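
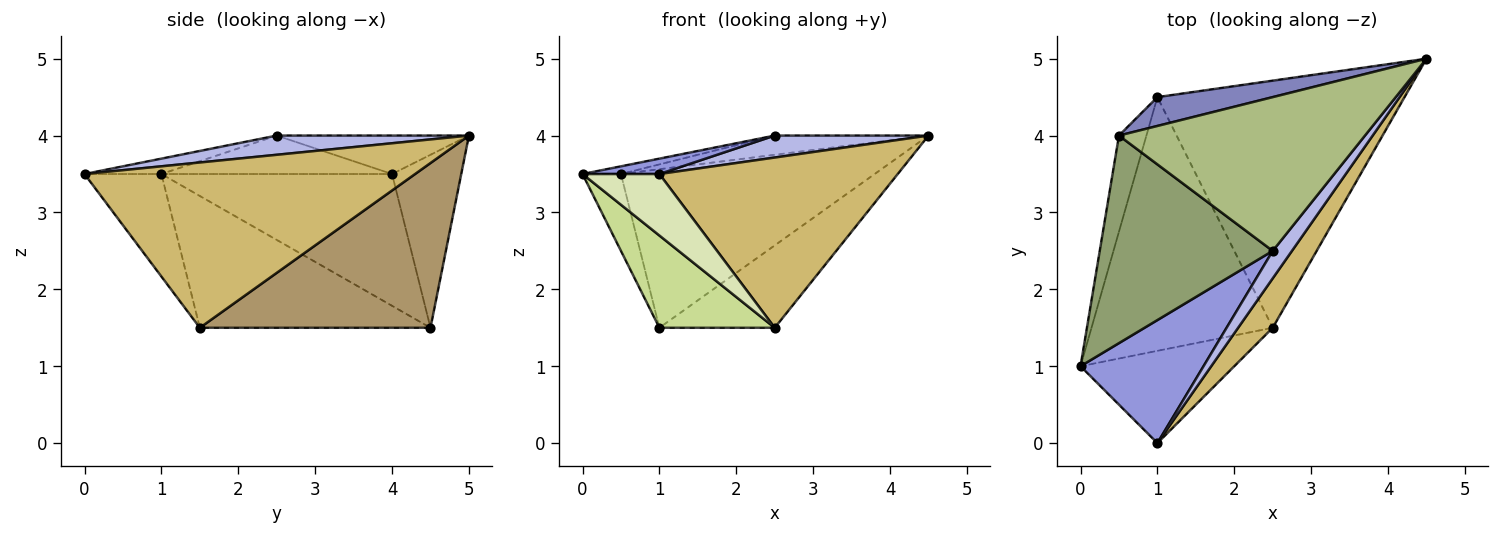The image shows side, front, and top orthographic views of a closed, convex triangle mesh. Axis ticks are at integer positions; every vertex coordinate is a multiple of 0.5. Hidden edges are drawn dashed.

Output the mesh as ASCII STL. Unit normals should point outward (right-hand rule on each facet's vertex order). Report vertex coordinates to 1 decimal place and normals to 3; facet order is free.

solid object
 facet normal -0.966 0.161 -0.201
  outer loop
   vertex 0.5 4.0 3.5
   vertex 1.0 4.5 1.5
   vertex 0.0 1.0 3.5
  endloop
 endfacet
 facet normal -0.259 0.950 0.173
  outer loop
   vertex 0.5 4.0 3.5
   vertex 4.5 5.0 4.0
   vertex 1.0 4.5 1.5
  endloop
 endfacet
 facet normal -0.123 -0.123 0.985
  outer loop
   vertex 2.5 2.5 4.0
   vertex 0.0 1.0 3.5
   vertex 1.0 0.0 3.5
  endloop
 endfacet
 facet normal 0.615 -0.492 0.615
  outer loop
   vertex 2.5 2.5 4.0
   vertex 1.0 0.0 3.5
   vertex 4.5 5.0 4.0
  endloop
 endfacet
 facet normal -0.217 0.036 0.976
  outer loop
   vertex 2.5 2.5 4.0
   vertex 0.5 4.0 3.5
   vertex 0.0 1.0 3.5
  endloop
 endfacet
 facet normal -0.153 0.123 0.981
  outer loop
   vertex 2.5 2.5 4.0
   vertex 4.5 5.0 4.0
   vertex 0.5 4.0 3.5
  endloop
 endfacet
 facet normal -0.564 -0.282 -0.776
  outer loop
   vertex 2.5 1.5 1.5
   vertex 0.0 1.0 3.5
   vertex 1.0 4.5 1.5
  endloop
 endfacet
 facet normal -0.485 -0.485 -0.728
  outer loop
   vertex 2.5 1.5 1.5
   vertex 1.0 0.0 3.5
   vertex 0.0 1.0 3.5
  endloop
 endfacet
 facet normal 0.535 0.267 -0.802
  outer loop
   vertex 2.5 1.5 1.5
   vertex 1.0 4.5 1.5
   vertex 4.5 5.0 4.0
  endloop
 endfacet
 facet normal 0.800 -0.577 0.167
  outer loop
   vertex 2.5 1.5 1.5
   vertex 4.5 5.0 4.0
   vertex 1.0 0.0 3.5
  endloop
 endfacet
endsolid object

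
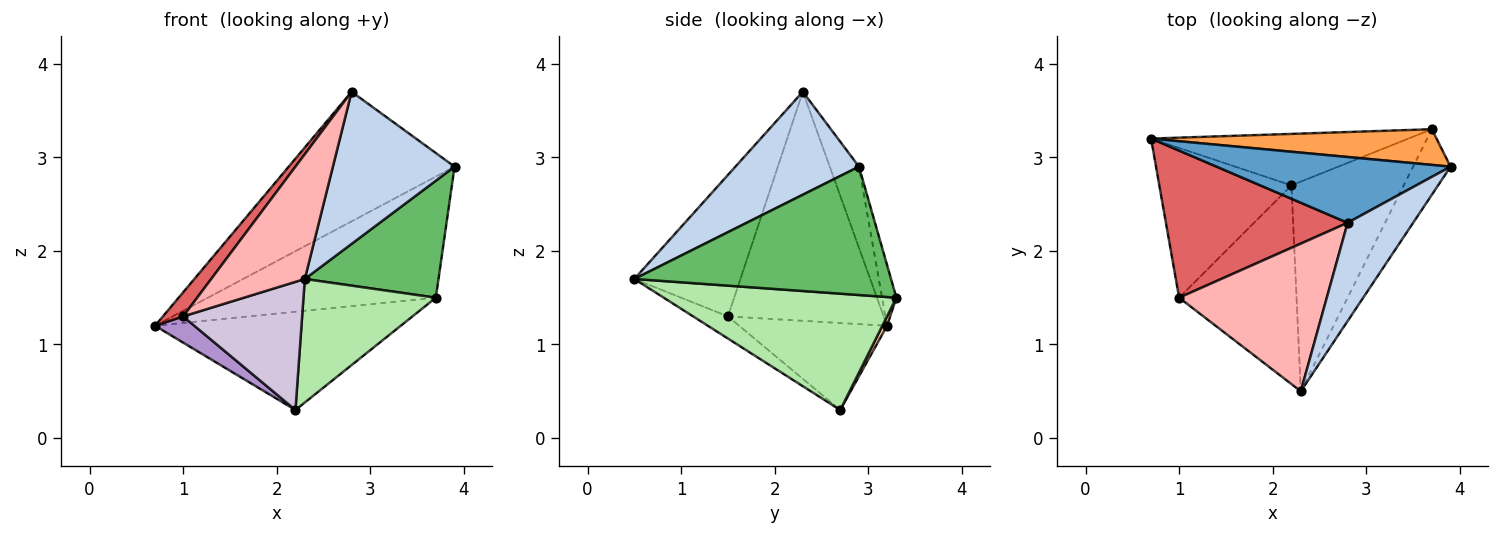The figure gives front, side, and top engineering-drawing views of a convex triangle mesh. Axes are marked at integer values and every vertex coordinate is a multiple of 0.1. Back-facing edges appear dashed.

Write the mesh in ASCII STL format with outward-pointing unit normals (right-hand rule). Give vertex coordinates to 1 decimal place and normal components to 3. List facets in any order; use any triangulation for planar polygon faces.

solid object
 facet normal -0.155 0.881 0.447
  outer loop
   vertex 2.8 2.3 3.7
   vertex 3.9 2.9 2.9
   vertex 0.7 3.2 1.2
  endloop
 endfacet
 facet normal 0.649 -0.639 0.413
  outer loop
   vertex 2.8 2.3 3.7
   vertex 2.3 0.5 1.7
   vertex 3.9 2.9 2.9
  endloop
 endfacet
 facet normal -0.060 0.957 0.282
  outer loop
   vertex 3.7 3.3 1.5
   vertex 0.7 3.2 1.2
   vertex 3.9 2.9 2.9
  endloop
 endfacet
 facet normal 0.017 0.886 -0.464
  outer loop
   vertex 3.7 3.3 1.5
   vertex 2.2 2.7 0.3
   vertex 0.7 3.2 1.2
  endloop
 endfacet
 facet normal 0.859 -0.447 -0.250
  outer loop
   vertex 3.7 3.3 1.5
   vertex 3.9 2.9 2.9
   vertex 2.3 0.5 1.7
  endloop
 endfacet
 facet normal 0.666 -0.379 -0.643
  outer loop
   vertex 3.7 3.3 1.5
   vertex 2.3 0.5 1.7
   vertex 2.2 2.7 0.3
  endloop
 endfacet
 facet normal -0.779 -0.101 0.618
  outer loop
   vertex 1.0 1.5 1.3
   vertex 2.8 2.3 3.7
   vertex 0.7 3.2 1.2
  endloop
 endfacet
 facet normal -0.590 -0.521 0.616
  outer loop
   vertex 1.0 1.5 1.3
   vertex 2.3 0.5 1.7
   vertex 2.8 2.3 3.7
  endloop
 endfacet
 facet normal -0.544 -0.145 -0.826
  outer loop
   vertex 1.0 1.5 1.3
   vertex 0.7 3.2 1.2
   vertex 2.2 2.7 0.3
  endloop
 endfacet
 facet normal -0.156 -0.535 -0.830
  outer loop
   vertex 1.0 1.5 1.3
   vertex 2.2 2.7 0.3
   vertex 2.3 0.5 1.7
  endloop
 endfacet
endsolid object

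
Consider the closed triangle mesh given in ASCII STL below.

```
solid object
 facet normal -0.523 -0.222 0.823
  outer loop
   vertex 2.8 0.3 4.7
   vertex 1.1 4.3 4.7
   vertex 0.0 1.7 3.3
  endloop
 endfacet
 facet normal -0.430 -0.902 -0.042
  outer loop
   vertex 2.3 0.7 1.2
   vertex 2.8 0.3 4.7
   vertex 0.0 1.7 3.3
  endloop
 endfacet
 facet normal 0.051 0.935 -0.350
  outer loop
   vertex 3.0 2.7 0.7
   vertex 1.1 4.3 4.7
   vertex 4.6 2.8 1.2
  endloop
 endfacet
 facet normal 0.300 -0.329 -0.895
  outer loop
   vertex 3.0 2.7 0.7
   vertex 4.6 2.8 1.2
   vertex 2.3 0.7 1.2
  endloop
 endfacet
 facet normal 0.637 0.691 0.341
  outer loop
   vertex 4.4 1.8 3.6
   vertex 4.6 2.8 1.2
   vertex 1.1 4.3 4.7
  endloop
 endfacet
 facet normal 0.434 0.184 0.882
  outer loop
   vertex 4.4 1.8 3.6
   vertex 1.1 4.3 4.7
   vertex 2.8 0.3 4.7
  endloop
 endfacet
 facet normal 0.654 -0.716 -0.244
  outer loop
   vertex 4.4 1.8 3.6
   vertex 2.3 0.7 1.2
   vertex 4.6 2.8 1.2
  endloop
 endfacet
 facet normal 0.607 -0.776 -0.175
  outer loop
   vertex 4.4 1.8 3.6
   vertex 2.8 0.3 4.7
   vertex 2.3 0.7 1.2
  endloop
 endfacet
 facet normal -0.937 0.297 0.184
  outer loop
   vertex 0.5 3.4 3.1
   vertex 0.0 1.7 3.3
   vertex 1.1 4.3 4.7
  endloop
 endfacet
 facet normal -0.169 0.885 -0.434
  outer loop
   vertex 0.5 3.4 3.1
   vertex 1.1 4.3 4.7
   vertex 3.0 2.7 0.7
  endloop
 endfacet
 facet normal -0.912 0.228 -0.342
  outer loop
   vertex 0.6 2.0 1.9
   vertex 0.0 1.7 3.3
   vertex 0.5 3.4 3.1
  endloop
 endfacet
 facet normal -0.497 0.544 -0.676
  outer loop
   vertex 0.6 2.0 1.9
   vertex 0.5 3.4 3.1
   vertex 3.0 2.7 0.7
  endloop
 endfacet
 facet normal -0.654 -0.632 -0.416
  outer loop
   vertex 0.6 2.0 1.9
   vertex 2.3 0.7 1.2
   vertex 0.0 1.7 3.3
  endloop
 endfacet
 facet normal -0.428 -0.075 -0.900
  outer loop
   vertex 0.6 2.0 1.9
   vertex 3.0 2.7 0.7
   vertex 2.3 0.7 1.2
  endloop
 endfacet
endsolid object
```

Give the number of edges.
21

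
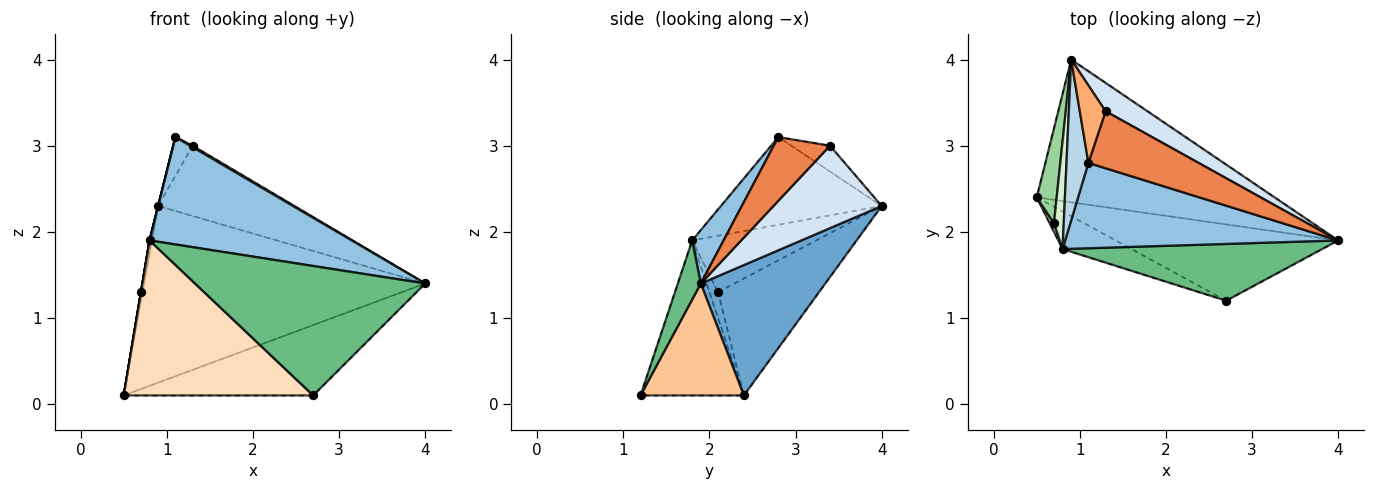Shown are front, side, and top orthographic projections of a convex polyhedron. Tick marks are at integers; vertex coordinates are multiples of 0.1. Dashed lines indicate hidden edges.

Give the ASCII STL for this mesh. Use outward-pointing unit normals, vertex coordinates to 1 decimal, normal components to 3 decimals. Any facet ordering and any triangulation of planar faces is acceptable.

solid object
 facet normal 0.326 0.735 -0.594
  outer loop
   vertex 0.9 4.0 2.3
   vertex 4.0 1.9 1.4
   vertex 0.5 2.4 0.1
  endloop
 endfacet
 facet normal 0.121 -0.777 0.618
  outer loop
   vertex 0.8 1.8 1.9
   vertex 4.0 1.9 1.4
   vertex 1.1 2.8 3.1
  endloop
 endfacet
 facet normal -0.970 0.000 0.243
  outer loop
   vertex 0.8 1.8 1.9
   vertex 1.1 2.8 3.1
   vertex 0.9 4.0 2.3
  endloop
 endfacet
 facet normal 0.593 0.747 0.301
  outer loop
   vertex 1.3 3.4 3.0
   vertex 4.0 1.9 1.4
   vertex 0.9 4.0 2.3
  endloop
 endfacet
 facet normal 0.500 -0.023 0.866
  outer loop
   vertex 1.3 3.4 3.0
   vertex 1.1 2.8 3.1
   vertex 4.0 1.9 1.4
  endloop
 endfacet
 facet normal -0.667 0.333 0.667
  outer loop
   vertex 1.3 3.4 3.0
   vertex 0.9 4.0 2.3
   vertex 1.1 2.8 3.1
  endloop
 endfacet
 facet normal 0.347 0.636 -0.689
  outer loop
   vertex 2.7 1.2 0.1
   vertex 0.5 2.4 0.1
   vertex 4.0 1.9 1.4
  endloop
 endfacet
 facet normal -0.468 -0.859 -0.208
  outer loop
   vertex 2.7 1.2 0.1
   vertex 0.8 1.8 1.9
   vertex 0.5 2.4 0.1
  endloop
 endfacet
 facet normal 0.091 -0.912 0.400
  outer loop
   vertex 2.7 1.2 0.1
   vertex 4.0 1.9 1.4
   vertex 0.8 1.8 1.9
  endloop
 endfacet
 facet normal -0.986 0.015 0.168
  outer loop
   vertex 0.7 2.1 1.3
   vertex 0.9 4.0 2.3
   vertex 0.5 2.4 0.1
  endloop
 endfacet
 facet normal -0.986 0.000 0.164
  outer loop
   vertex 0.7 2.1 1.3
   vertex 0.5 2.4 0.1
   vertex 0.8 1.8 1.9
  endloop
 endfacet
 facet normal -0.985 0.014 0.171
  outer loop
   vertex 0.7 2.1 1.3
   vertex 0.8 1.8 1.9
   vertex 0.9 4.0 2.3
  endloop
 endfacet
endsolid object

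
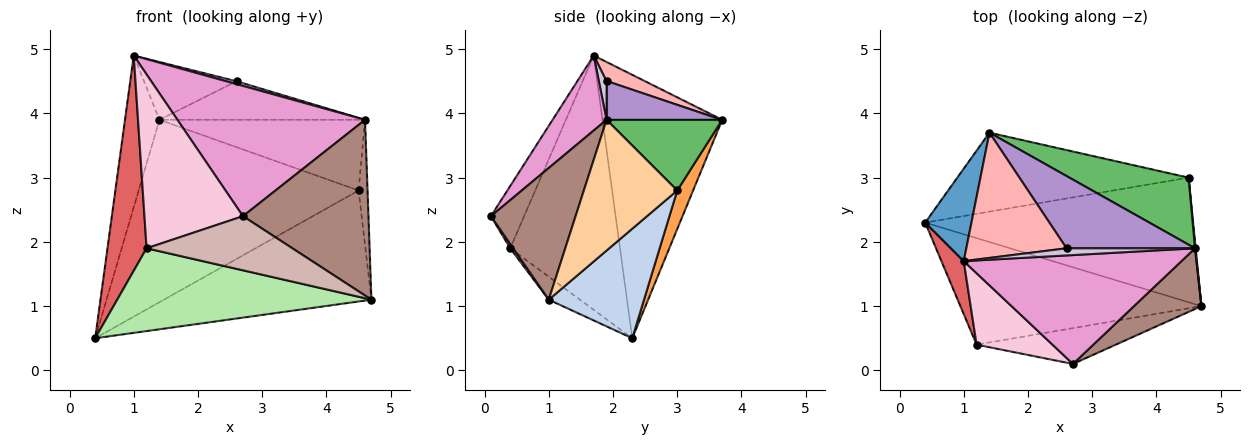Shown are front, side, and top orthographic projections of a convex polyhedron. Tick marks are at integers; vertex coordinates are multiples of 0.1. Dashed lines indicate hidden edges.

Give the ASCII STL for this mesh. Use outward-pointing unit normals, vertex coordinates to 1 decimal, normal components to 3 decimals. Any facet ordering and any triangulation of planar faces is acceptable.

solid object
 facet normal -0.948 0.273 0.166
  outer loop
   vertex 1.0 1.7 4.9
   vertex 1.4 3.7 3.9
   vertex 0.4 2.3 0.5
  endloop
 endfacet
 facet normal 0.292 0.636 -0.714
  outer loop
   vertex 4.5 3.0 2.8
   vertex 4.7 1.0 1.1
   vertex 0.4 2.3 0.5
  endloop
 endfacet
 facet normal 0.066 0.916 -0.396
  outer loop
   vertex 4.5 3.0 2.8
   vertex 0.4 2.3 0.5
   vertex 1.4 3.7 3.9
  endloop
 endfacet
 facet normal 0.995 0.095 0.005
  outer loop
   vertex 4.5 3.0 2.8
   vertex 4.6 1.9 3.9
   vertex 4.7 1.0 1.1
  endloop
 endfacet
 facet normal 0.378 0.672 0.637
  outer loop
   vertex 4.5 3.0 2.8
   vertex 1.4 3.7 3.9
   vertex 4.6 1.9 3.9
  endloop
 endfacet
 facet normal -0.075 -0.612 -0.787
  outer loop
   vertex 1.2 0.4 1.9
   vertex 0.4 2.3 0.5
   vertex 4.7 1.0 1.1
  endloop
 endfacet
 facet normal -0.939 -0.335 0.082
  outer loop
   vertex 1.2 0.4 1.9
   vertex 1.0 1.7 4.9
   vertex 0.4 2.3 0.5
  endloop
 endfacet
 facet normal 0.172 0.413 0.894
  outer loop
   vertex 2.6 1.9 4.5
   vertex 1.4 3.7 3.9
   vertex 1.0 1.7 4.9
  endloop
 endfacet
 facet normal 0.256 0.455 0.853
  outer loop
   vertex 2.6 1.9 4.5
   vertex 4.6 1.9 3.9
   vertex 1.4 3.7 3.9
  endloop
 endfacet
 facet normal 0.268 -0.358 0.894
  outer loop
   vertex 2.6 1.9 4.5
   vertex 1.0 1.7 4.9
   vertex 4.6 1.9 3.9
  endloop
 endfacet
 facet normal 0.538 -0.797 0.275
  outer loop
   vertex 2.7 0.1 2.4
   vertex 4.7 1.0 1.1
   vertex 4.6 1.9 3.9
  endloop
 endfacet
 facet normal 0.017 -0.834 -0.551
  outer loop
   vertex 2.7 0.1 2.4
   vertex 1.2 0.4 1.9
   vertex 4.7 1.0 1.1
  endloop
 endfacet
 facet normal 0.216 -0.749 0.626
  outer loop
   vertex 2.7 0.1 2.4
   vertex 4.6 1.9 3.9
   vertex 1.0 1.7 4.9
  endloop
 endfacet
 facet normal -0.298 -0.883 0.363
  outer loop
   vertex 2.7 0.1 2.4
   vertex 1.0 1.7 4.9
   vertex 1.2 0.4 1.9
  endloop
 endfacet
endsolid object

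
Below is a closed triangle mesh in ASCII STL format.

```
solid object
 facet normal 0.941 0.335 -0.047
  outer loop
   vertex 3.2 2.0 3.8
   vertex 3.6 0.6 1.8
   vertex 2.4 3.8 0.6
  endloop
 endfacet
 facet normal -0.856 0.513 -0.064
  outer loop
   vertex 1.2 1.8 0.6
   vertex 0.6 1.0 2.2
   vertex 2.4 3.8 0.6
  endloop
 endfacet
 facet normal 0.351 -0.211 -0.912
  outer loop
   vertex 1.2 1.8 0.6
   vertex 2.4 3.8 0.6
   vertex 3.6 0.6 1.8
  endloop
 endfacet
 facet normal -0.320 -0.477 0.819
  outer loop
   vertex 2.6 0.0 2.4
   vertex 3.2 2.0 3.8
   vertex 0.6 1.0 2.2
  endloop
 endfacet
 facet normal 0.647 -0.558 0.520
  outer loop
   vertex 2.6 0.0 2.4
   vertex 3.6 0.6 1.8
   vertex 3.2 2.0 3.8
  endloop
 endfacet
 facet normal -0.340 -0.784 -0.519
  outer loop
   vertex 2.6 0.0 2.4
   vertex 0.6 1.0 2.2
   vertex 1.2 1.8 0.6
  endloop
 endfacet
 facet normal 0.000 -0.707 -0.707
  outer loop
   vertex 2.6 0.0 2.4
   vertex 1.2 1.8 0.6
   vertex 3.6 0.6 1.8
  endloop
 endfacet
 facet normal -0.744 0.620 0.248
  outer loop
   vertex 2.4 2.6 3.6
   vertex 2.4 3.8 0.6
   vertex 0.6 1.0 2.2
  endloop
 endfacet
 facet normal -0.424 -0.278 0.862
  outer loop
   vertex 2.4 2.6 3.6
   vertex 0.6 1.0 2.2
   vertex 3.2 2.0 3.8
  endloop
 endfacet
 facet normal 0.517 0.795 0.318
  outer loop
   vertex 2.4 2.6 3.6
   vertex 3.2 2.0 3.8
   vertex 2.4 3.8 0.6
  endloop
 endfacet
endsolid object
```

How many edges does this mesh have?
15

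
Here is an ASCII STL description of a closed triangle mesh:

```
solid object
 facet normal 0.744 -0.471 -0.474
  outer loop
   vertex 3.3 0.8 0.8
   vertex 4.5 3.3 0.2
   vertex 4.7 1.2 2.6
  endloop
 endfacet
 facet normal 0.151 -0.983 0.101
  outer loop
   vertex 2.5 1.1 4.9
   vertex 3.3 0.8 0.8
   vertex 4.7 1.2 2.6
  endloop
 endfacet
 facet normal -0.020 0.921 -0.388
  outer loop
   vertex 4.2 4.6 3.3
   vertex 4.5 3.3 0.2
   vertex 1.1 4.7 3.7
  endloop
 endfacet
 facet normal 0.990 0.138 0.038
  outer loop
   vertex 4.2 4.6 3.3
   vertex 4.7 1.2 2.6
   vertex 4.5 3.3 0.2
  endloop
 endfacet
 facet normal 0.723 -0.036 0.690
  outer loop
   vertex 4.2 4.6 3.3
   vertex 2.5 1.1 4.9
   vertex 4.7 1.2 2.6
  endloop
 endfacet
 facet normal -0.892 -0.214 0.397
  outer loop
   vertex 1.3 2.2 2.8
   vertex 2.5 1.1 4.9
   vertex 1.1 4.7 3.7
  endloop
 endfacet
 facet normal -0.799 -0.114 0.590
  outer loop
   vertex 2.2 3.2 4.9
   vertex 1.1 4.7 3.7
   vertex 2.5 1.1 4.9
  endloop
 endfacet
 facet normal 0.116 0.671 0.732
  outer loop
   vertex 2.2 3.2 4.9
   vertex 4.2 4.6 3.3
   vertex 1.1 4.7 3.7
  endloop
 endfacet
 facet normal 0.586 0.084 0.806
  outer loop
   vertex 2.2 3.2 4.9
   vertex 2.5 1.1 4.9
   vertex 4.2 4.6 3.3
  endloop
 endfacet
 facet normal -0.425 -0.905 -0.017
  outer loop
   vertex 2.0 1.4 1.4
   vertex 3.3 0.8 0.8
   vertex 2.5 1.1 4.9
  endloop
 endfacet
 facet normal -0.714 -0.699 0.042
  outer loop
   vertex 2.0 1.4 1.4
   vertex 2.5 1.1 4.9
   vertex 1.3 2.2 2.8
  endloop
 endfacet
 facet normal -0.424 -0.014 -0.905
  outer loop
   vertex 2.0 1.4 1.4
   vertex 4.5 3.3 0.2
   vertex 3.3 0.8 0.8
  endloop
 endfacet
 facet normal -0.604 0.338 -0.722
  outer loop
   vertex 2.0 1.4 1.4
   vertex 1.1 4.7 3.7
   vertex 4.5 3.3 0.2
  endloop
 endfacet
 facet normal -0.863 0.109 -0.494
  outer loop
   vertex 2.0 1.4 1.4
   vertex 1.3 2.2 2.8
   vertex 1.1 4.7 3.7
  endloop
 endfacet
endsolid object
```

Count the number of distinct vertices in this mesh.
9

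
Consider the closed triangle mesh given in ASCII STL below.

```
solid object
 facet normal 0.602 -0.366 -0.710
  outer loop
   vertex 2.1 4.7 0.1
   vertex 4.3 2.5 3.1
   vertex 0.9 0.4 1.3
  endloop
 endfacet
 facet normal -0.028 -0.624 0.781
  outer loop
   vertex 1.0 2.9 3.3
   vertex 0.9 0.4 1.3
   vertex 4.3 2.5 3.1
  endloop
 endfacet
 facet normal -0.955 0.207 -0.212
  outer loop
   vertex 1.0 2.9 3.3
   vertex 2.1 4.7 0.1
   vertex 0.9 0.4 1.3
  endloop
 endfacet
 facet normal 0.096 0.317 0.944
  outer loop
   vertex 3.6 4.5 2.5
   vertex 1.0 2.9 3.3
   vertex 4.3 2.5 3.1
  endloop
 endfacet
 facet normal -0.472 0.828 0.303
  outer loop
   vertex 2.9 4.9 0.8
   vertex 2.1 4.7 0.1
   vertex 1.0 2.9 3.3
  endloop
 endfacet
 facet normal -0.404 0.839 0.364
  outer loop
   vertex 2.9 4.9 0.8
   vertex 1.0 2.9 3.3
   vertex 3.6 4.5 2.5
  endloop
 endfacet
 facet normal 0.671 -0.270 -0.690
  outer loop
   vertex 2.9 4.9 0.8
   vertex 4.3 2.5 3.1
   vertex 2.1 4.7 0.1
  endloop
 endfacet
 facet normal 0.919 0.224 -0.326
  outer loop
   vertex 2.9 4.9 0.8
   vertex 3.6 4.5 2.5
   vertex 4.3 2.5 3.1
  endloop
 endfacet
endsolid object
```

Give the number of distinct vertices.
6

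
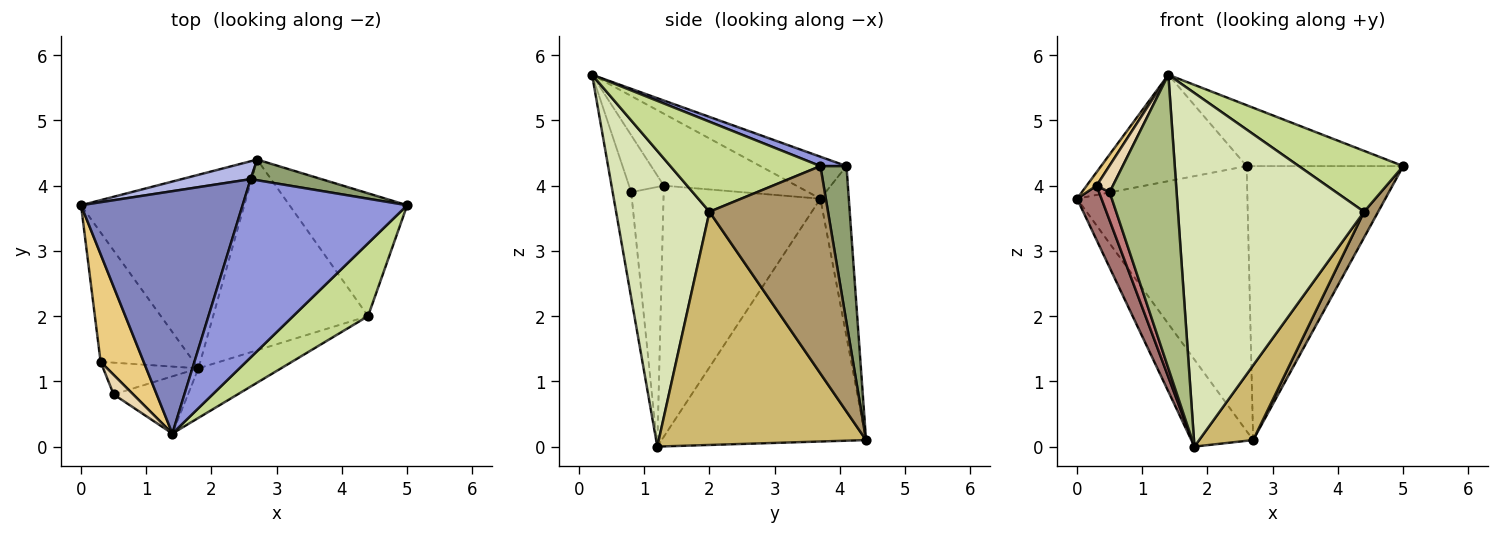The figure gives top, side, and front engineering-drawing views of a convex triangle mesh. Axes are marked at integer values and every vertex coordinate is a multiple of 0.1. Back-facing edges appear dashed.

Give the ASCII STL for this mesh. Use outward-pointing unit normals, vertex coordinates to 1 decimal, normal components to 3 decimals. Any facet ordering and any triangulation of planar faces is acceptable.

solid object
 facet normal -0.805 0.243 -0.541
  outer loop
   vertex 2.7 4.4 0.1
   vertex 1.8 1.2 0.0
   vertex 0.0 3.7 3.8
  endloop
 endfacet
 facet normal -0.231 0.391 0.891
  outer loop
   vertex 2.6 4.1 4.3
   vertex 0.0 3.7 3.8
   vertex 1.4 0.2 5.7
  endloop
 endfacet
 facet normal 0.054 0.323 0.945
  outer loop
   vertex 2.6 4.1 4.3
   vertex 1.4 0.2 5.7
   vertex 5.0 3.7 4.3
  endloop
 endfacet
 facet normal -0.164 0.984 0.066
  outer loop
   vertex 2.6 4.1 4.3
   vertex 2.7 4.4 0.1
   vertex 0.0 3.7 3.8
  endloop
 endfacet
 facet normal 0.164 0.984 0.074
  outer loop
   vertex 2.6 4.1 4.3
   vertex 5.0 3.7 4.3
   vertex 2.7 4.4 0.1
  endloop
 endfacet
 facet normal -0.262 -0.947 -0.185
  outer loop
   vertex 0.5 0.8 3.9
   vertex 1.8 1.2 0.0
   vertex 1.4 0.2 5.7
  endloop
 endfacet
 facet normal 0.678 -0.472 0.564
  outer loop
   vertex 4.4 2.0 3.6
   vertex 5.0 3.7 4.3
   vertex 1.4 0.2 5.7
  endloop
 endfacet
 facet normal 0.445 -0.887 -0.124
  outer loop
   vertex 4.4 2.0 3.6
   vertex 1.4 0.2 5.7
   vertex 1.8 1.2 0.0
  endloop
 endfacet
 facet normal 0.865 -0.103 -0.491
  outer loop
   vertex 4.4 2.0 3.6
   vertex 2.7 4.4 0.1
   vertex 5.0 3.7 4.3
  endloop
 endfacet
 facet normal 0.814 -0.212 -0.541
  outer loop
   vertex 4.4 2.0 3.6
   vertex 1.8 1.2 0.0
   vertex 2.7 4.4 0.1
  endloop
 endfacet
 facet normal -0.856 -0.064 0.512
  outer loop
   vertex 0.3 1.3 4.0
   vertex 1.4 0.2 5.7
   vertex 0.0 3.7 3.8
  endloop
 endfacet
 facet normal -0.865 -0.405 0.297
  outer loop
   vertex 0.3 1.3 4.0
   vertex 0.5 0.8 3.9
   vertex 1.4 0.2 5.7
  endloop
 endfacet
 facet normal -0.928 -0.145 -0.344
  outer loop
   vertex 0.3 1.3 4.0
   vertex 0.0 3.7 3.8
   vertex 1.8 1.2 0.0
  endloop
 endfacet
 facet normal -0.898 -0.293 -0.329
  outer loop
   vertex 0.3 1.3 4.0
   vertex 1.8 1.2 0.0
   vertex 0.5 0.8 3.9
  endloop
 endfacet
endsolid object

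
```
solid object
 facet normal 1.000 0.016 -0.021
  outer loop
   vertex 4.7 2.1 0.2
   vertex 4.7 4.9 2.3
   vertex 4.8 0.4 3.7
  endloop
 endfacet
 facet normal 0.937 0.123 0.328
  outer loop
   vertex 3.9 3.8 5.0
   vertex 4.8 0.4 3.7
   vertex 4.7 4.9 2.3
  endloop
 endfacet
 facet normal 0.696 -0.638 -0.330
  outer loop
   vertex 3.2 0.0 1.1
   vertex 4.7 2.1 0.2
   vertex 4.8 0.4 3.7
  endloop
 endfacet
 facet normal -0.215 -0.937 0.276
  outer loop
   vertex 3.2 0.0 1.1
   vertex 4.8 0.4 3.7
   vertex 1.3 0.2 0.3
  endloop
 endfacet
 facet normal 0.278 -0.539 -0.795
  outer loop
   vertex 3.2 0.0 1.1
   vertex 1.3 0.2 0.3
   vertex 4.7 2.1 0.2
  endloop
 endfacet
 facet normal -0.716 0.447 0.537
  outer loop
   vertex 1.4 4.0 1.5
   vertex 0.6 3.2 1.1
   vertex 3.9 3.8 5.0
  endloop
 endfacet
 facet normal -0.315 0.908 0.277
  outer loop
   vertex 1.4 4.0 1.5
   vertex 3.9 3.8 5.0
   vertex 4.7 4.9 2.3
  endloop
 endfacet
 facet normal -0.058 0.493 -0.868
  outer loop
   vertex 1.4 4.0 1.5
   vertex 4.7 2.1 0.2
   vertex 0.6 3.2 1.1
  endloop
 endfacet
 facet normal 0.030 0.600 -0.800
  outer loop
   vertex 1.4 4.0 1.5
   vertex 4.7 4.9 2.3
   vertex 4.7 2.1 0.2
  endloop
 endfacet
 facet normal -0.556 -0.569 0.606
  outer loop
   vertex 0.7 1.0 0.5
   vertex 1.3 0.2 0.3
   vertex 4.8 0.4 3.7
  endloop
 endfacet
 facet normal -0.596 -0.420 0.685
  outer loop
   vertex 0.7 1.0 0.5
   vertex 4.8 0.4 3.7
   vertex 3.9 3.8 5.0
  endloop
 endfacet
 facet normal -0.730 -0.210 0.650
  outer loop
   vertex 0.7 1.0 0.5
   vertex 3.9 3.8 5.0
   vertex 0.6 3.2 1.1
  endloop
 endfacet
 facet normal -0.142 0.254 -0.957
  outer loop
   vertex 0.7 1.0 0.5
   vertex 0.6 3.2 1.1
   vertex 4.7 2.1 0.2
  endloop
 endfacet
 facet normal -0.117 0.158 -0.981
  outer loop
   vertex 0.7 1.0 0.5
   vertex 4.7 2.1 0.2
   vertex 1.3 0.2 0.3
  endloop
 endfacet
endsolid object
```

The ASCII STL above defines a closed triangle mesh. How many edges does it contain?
21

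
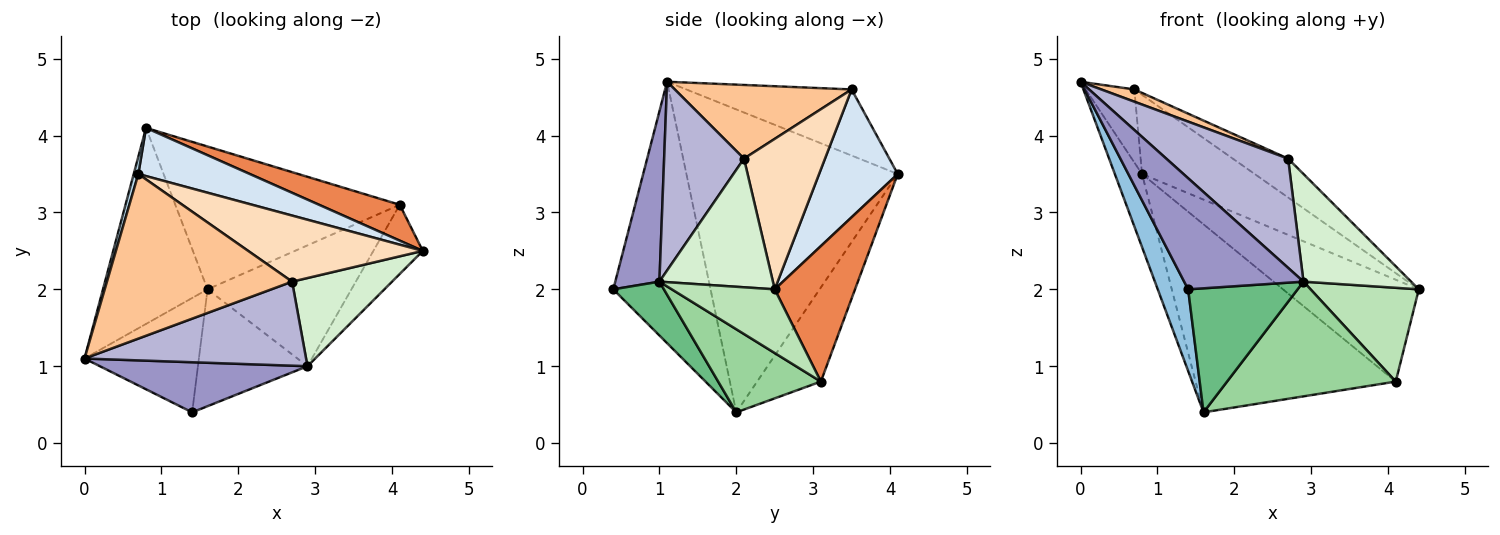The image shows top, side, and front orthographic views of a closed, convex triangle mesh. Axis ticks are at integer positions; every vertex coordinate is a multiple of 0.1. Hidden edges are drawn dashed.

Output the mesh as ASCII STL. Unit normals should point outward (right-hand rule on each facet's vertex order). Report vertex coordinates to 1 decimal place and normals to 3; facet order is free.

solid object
 facet normal -0.938 0.121 -0.324
  outer loop
   vertex 1.6 2.0 0.4
   vertex 0.0 1.1 4.7
   vertex 0.8 4.1 3.5
  endloop
 endfacet
 facet normal -0.881 -0.275 -0.385
  outer loop
   vertex 1.4 0.4 2.0
   vertex 0.0 1.1 4.7
   vertex 1.6 2.0 0.4
  endloop
 endfacet
 facet normal -0.957 0.282 0.067
  outer loop
   vertex 0.7 3.5 4.6
   vertex 0.8 4.1 3.5
   vertex 0.0 1.1 4.7
  endloop
 endfacet
 facet normal 0.512 0.734 0.447
  outer loop
   vertex 0.7 3.5 4.6
   vertex 4.4 2.5 2.0
   vertex 0.8 4.1 3.5
  endloop
 endfacet
 facet normal 0.487 0.824 0.290
  outer loop
   vertex 4.1 3.1 0.8
   vertex 0.8 4.1 3.5
   vertex 4.4 2.5 2.0
  endloop
 endfacet
 facet normal -0.246 0.772 -0.586
  outer loop
   vertex 4.1 3.1 0.8
   vertex 1.6 2.0 0.4
   vertex 0.8 4.1 3.5
  endloop
 endfacet
 facet normal 0.369 -0.069 0.927
  outer loop
   vertex 2.7 2.1 3.7
   vertex 0.7 3.5 4.6
   vertex 0.0 1.1 4.7
  endloop
 endfacet
 facet normal 0.596 0.407 0.692
  outer loop
   vertex 2.7 2.1 3.7
   vertex 4.4 2.5 2.0
   vertex 0.7 3.5 4.6
  endloop
 endfacet
 facet normal 0.319 -0.690 -0.650
  outer loop
   vertex 2.9 1.0 2.1
   vertex 1.4 0.4 2.0
   vertex 1.6 2.0 0.4
  endloop
 endfacet
 facet normal 0.386 -0.635 -0.669
  outer loop
   vertex 2.9 1.0 2.1
   vertex 1.6 2.0 0.4
   vertex 4.1 3.1 0.8
  endloop
 endfacet
 facet normal 0.608 -0.639 -0.471
  outer loop
   vertex 2.9 1.0 2.1
   vertex 4.1 3.1 0.8
   vertex 4.4 2.5 2.0
  endloop
 endfacet
 facet normal 0.632 -0.599 0.491
  outer loop
   vertex 2.9 1.0 2.1
   vertex 4.4 2.5 2.0
   vertex 2.7 2.1 3.7
  endloop
 endfacet
 facet normal 0.320 -0.864 0.390
  outer loop
   vertex 2.9 1.0 2.1
   vertex 0.0 1.1 4.7
   vertex 1.4 0.4 2.0
  endloop
 endfacet
 facet normal 0.461 -0.703 0.541
  outer loop
   vertex 2.9 1.0 2.1
   vertex 2.7 2.1 3.7
   vertex 0.0 1.1 4.7
  endloop
 endfacet
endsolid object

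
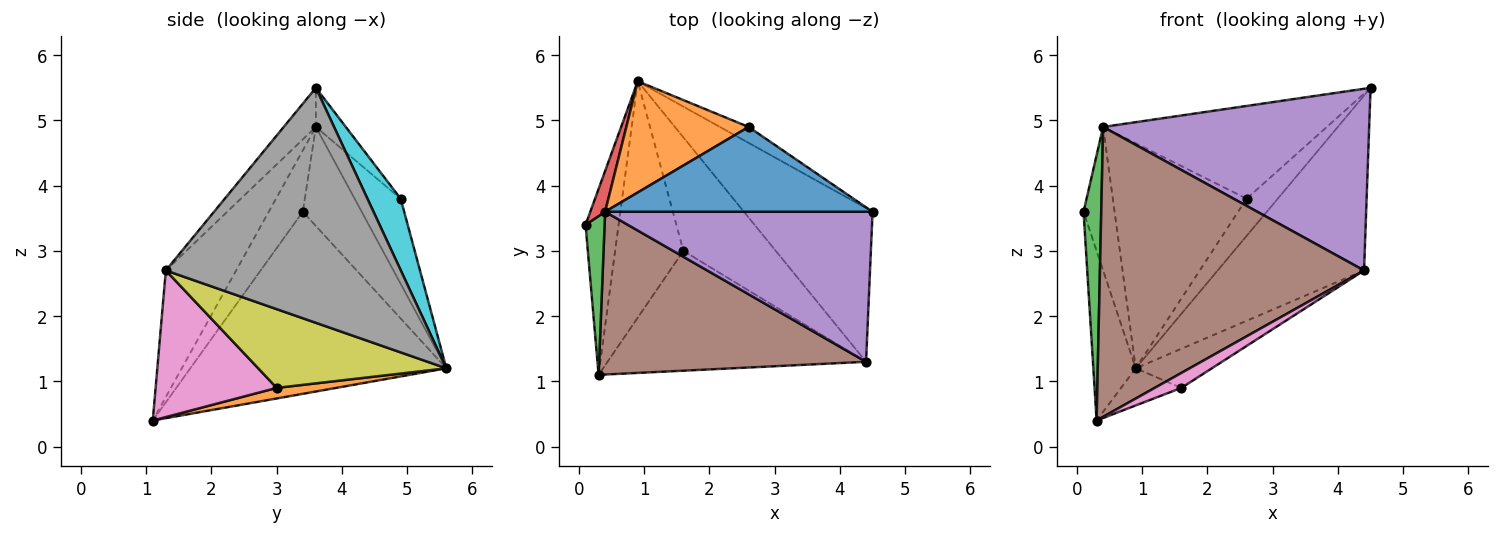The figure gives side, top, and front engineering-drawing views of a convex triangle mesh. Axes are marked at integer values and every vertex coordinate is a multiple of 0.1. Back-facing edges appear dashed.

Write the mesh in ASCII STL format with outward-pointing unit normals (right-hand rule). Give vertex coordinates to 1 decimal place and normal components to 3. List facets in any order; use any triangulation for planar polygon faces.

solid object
 facet normal -0.971 0.161 -0.176
  outer loop
   vertex 0.9 5.6 1.2
   vertex 0.3 1.1 0.4
   vertex 0.1 3.4 3.6
  endloop
 endfacet
 facet normal 0.151 0.153 -0.977
  outer loop
   vertex 1.6 3.0 0.9
   vertex 0.3 1.1 0.4
   vertex 0.9 5.6 1.2
  endloop
 endfacet
 facet normal -0.856 -0.444 0.266
  outer loop
   vertex 0.4 3.6 4.9
   vertex 0.1 3.4 3.6
   vertex 0.3 1.1 0.4
  endloop
 endfacet
 facet normal -0.877 0.462 0.131
  outer loop
   vertex 0.4 3.6 4.9
   vertex 0.9 5.6 1.2
   vertex 0.1 3.4 3.6
  endloop
 endfacet
 facet normal -0.093 -0.768 0.634
  outer loop
   vertex 4.4 1.3 2.7
   vertex 4.5 3.6 5.5
   vertex 0.4 3.6 4.9
  endloop
 endfacet
 facet normal -0.226 -0.849 0.477
  outer loop
   vertex 4.4 1.3 2.7
   vertex 0.4 3.6 4.9
   vertex 0.3 1.1 0.4
  endloop
 endfacet
 facet normal 0.490 -0.108 -0.865
  outer loop
   vertex 4.4 1.3 2.7
   vertex 0.3 1.1 0.4
   vertex 1.6 3.0 0.9
  endloop
 endfacet
 facet normal 0.770 0.480 -0.421
  outer loop
   vertex 4.4 1.3 2.7
   vertex 0.9 5.6 1.2
   vertex 4.5 3.6 5.5
  endloop
 endfacet
 facet normal 0.627 0.254 -0.736
  outer loop
   vertex 4.4 1.3 2.7
   vertex 1.6 3.0 0.9
   vertex 0.9 5.6 1.2
  endloop
 endfacet
 facet normal 0.701 0.656 -0.281
  outer loop
   vertex 2.6 4.9 3.8
   vertex 4.5 3.6 5.5
   vertex 0.9 5.6 1.2
  endloop
 endfacet
 facet normal -0.098 0.734 0.671
  outer loop
   vertex 2.6 4.9 3.8
   vertex 0.4 3.6 4.9
   vertex 4.5 3.6 5.5
  endloop
 endfacet
 facet normal -0.295 0.857 0.423
  outer loop
   vertex 2.6 4.9 3.8
   vertex 0.9 5.6 1.2
   vertex 0.4 3.6 4.9
  endloop
 endfacet
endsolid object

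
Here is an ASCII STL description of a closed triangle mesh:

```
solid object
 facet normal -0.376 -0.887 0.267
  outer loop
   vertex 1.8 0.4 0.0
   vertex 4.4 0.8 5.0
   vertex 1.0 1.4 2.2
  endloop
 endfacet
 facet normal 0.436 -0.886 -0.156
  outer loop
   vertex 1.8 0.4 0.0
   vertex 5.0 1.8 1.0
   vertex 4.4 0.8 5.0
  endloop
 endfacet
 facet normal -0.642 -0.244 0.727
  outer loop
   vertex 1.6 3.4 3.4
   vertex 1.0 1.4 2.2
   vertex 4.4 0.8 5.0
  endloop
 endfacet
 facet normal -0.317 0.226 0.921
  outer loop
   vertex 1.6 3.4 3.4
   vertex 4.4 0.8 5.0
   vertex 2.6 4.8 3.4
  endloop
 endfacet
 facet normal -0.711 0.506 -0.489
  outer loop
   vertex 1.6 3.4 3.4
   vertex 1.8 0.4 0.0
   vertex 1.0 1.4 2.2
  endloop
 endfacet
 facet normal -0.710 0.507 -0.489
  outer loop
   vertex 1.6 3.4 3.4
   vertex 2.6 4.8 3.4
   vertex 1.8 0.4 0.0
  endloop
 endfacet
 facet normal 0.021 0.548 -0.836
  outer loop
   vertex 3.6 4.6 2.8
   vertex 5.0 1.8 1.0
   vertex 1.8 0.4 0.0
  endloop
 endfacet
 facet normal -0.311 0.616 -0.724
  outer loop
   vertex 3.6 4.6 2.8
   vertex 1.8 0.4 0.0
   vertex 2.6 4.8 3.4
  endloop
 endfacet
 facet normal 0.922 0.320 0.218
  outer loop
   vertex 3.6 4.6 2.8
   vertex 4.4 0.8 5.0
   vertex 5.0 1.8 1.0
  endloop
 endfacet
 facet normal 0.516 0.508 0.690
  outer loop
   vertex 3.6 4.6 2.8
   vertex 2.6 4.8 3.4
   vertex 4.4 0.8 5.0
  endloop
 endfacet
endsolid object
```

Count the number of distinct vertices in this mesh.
7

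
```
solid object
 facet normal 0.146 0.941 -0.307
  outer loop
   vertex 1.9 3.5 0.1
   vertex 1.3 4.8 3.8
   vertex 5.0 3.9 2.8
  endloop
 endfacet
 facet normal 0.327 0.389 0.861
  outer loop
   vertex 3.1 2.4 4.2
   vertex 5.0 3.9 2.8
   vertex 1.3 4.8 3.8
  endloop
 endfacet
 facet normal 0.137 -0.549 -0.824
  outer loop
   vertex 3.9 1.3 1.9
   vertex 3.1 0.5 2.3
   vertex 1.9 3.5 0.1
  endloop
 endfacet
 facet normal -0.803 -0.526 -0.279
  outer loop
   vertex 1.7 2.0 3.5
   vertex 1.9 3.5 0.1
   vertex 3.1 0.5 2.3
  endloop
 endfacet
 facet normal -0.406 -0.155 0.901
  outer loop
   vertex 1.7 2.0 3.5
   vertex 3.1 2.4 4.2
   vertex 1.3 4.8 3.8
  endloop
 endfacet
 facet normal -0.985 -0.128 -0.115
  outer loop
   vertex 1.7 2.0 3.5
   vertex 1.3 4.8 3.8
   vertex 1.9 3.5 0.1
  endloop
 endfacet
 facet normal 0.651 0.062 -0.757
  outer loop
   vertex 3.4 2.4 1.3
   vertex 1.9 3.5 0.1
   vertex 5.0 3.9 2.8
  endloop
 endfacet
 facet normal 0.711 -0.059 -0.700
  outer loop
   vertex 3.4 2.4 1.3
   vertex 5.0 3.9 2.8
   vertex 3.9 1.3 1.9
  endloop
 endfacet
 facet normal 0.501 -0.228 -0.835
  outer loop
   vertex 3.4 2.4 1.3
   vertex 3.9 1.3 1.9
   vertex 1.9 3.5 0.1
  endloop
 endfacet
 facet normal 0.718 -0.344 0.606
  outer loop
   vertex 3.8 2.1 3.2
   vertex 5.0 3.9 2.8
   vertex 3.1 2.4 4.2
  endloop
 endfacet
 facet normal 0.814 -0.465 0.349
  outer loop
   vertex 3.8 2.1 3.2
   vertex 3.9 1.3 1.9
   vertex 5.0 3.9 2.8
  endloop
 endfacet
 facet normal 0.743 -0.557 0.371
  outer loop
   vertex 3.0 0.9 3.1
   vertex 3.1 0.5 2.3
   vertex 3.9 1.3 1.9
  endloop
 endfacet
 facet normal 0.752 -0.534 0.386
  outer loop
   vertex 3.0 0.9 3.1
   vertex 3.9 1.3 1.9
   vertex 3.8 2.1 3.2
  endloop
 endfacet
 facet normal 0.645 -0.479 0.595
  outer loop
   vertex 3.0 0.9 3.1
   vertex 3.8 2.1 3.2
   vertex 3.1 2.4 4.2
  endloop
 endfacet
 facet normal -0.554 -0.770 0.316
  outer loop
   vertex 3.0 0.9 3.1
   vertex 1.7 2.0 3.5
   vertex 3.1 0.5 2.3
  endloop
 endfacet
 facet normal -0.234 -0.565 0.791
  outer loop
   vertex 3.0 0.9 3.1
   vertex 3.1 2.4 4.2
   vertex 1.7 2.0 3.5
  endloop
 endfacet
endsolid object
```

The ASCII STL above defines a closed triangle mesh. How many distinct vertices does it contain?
10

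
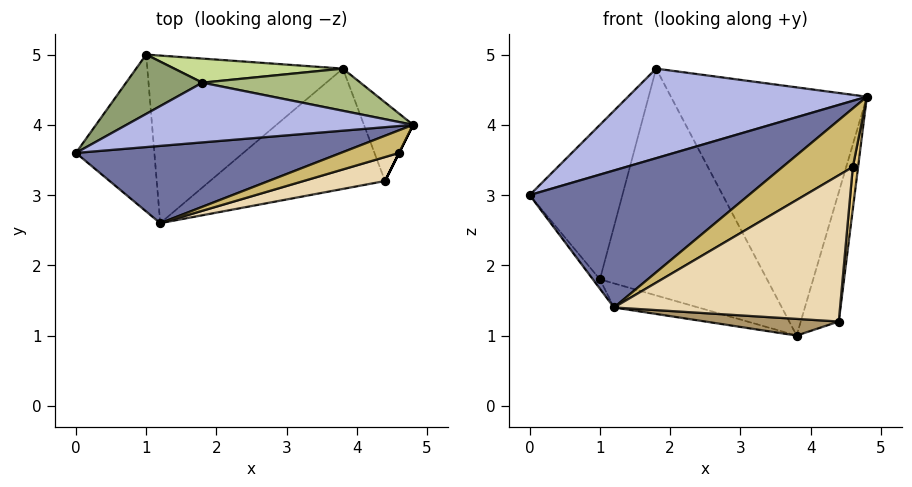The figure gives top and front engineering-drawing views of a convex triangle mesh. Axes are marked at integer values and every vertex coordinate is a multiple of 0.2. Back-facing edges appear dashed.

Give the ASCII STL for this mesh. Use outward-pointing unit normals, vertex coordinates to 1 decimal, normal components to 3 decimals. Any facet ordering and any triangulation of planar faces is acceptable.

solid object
 facet normal -0.071 -0.869 0.490
  outer loop
   vertex 1.2 2.6 1.4
   vertex 4.8 4.0 4.4
   vertex 0.0 3.6 3.0
  endloop
 endfacet
 facet normal -0.788 0.037 -0.614
  outer loop
   vertex 1.2 2.6 1.4
   vertex 0.0 3.6 3.0
   vertex 1.0 5.0 1.8
  endloop
 endfacet
 facet normal -0.263 0.137 -0.955
  outer loop
   vertex 3.8 4.8 1.0
   vertex 1.2 2.6 1.4
   vertex 1.0 5.0 1.8
  endloop
 endfacet
 facet normal -0.092 -0.829 0.552
  outer loop
   vertex 1.8 4.6 4.8
   vertex 0.0 3.6 3.0
   vertex 4.8 4.0 4.4
  endloop
 endfacet
 facet normal -0.659 0.702 0.269
  outer loop
   vertex 1.8 4.6 4.8
   vertex 1.0 5.0 1.8
   vertex 0.0 3.6 3.0
  endloop
 endfacet
 facet normal 0.214 0.963 0.164
  outer loop
   vertex 1.8 4.6 4.8
   vertex 4.8 4.0 4.4
   vertex 3.8 4.8 1.0
  endloop
 endfacet
 facet normal 0.101 0.989 0.105
  outer loop
   vertex 1.8 4.6 4.8
   vertex 3.8 4.8 1.0
   vertex 1.0 5.0 1.8
  endloop
 endfacet
 facet normal 0.926 0.323 -0.196
  outer loop
   vertex 4.4 3.2 1.2
   vertex 3.8 4.8 1.0
   vertex 4.8 4.0 4.4
  endloop
 endfacet
 facet normal -0.036 -0.137 -0.990
  outer loop
   vertex 4.4 3.2 1.2
   vertex 1.2 2.6 1.4
   vertex 3.8 4.8 1.0
  endloop
 endfacet
 facet normal 0.062 -0.931 0.360
  outer loop
   vertex 4.6 3.6 3.4
   vertex 4.8 4.0 4.4
   vertex 1.2 2.6 1.4
  endloop
 endfacet
 facet normal 0.894 -0.447 0.000
  outer loop
   vertex 4.6 3.6 3.4
   vertex 4.4 3.2 1.2
   vertex 4.8 4.0 4.4
  endloop
 endfacet
 facet normal 0.192 -0.969 0.159
  outer loop
   vertex 4.6 3.6 3.4
   vertex 1.2 2.6 1.4
   vertex 4.4 3.2 1.2
  endloop
 endfacet
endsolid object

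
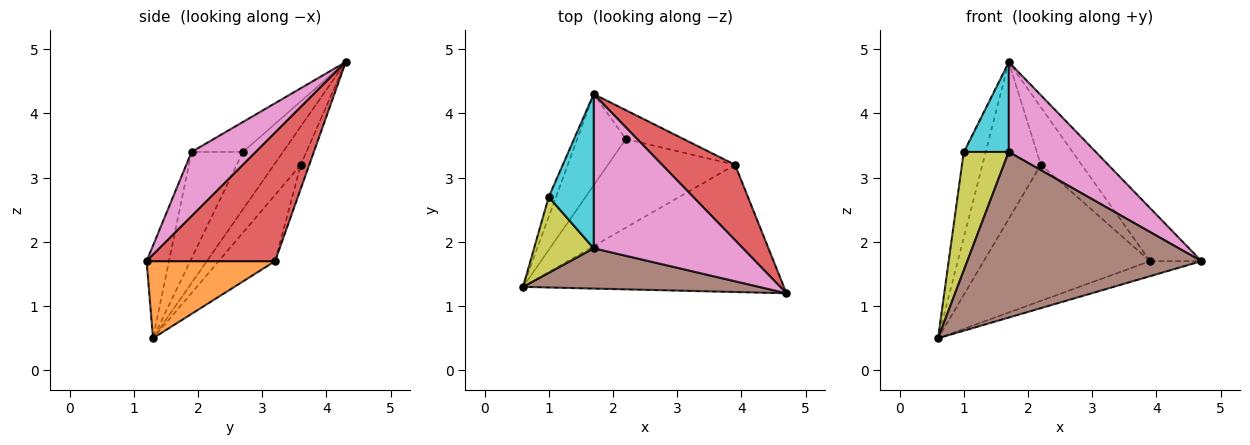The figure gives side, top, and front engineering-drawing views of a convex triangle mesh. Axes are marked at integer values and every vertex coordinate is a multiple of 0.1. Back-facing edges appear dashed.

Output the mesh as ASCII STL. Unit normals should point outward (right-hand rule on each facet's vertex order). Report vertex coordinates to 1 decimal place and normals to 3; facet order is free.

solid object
 facet normal -0.368 0.804 -0.467
  outer loop
   vertex 2.2 3.6 3.2
   vertex 0.6 1.3 0.5
   vertex 1.7 4.3 4.8
  endloop
 endfacet
 facet normal 0.282 0.113 -0.953
  outer loop
   vertex 3.9 3.2 1.7
   vertex 4.7 1.2 1.7
   vertex 0.6 1.3 0.5
  endloop
 endfacet
 facet normal -0.273 0.806 -0.525
  outer loop
   vertex 3.9 3.2 1.7
   vertex 0.6 1.3 0.5
   vertex 2.2 3.6 3.2
  endloop
 endfacet
 facet normal 0.821 0.329 0.466
  outer loop
   vertex 3.9 3.2 1.7
   vertex 1.7 4.3 4.8
   vertex 4.7 1.2 1.7
  endloop
 endfacet
 facet normal -0.183 0.878 -0.441
  outer loop
   vertex 3.9 3.2 1.7
   vertex 2.2 3.6 3.2
   vertex 1.7 4.3 4.8
  endloop
 endfacet
 facet normal -0.092 -0.968 0.235
  outer loop
   vertex 1.7 1.9 3.4
   vertex 0.6 1.3 0.5
   vertex 4.7 1.2 1.7
  endloop
 endfacet
 facet normal 0.349 -0.472 0.810
  outer loop
   vertex 1.7 1.9 3.4
   vertex 4.7 1.2 1.7
   vertex 1.7 4.3 4.8
  endloop
 endfacet
 facet normal -0.871 0.478 -0.111
  outer loop
   vertex 1.0 2.7 3.4
   vertex 1.7 4.3 4.8
   vertex 0.6 1.3 0.5
  endloop
 endfacet
 facet normal -0.693 -0.607 0.389
  outer loop
   vertex 1.0 2.7 3.4
   vertex 0.6 1.3 0.5
   vertex 1.7 1.9 3.4
  endloop
 endfacet
 facet normal -0.499 -0.437 0.749
  outer loop
   vertex 1.0 2.7 3.4
   vertex 1.7 1.9 3.4
   vertex 1.7 4.3 4.8
  endloop
 endfacet
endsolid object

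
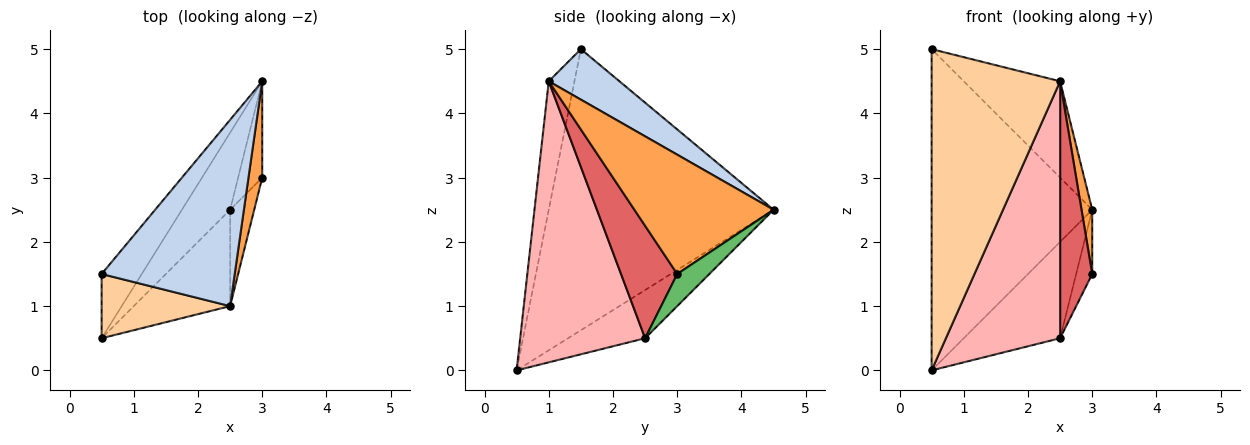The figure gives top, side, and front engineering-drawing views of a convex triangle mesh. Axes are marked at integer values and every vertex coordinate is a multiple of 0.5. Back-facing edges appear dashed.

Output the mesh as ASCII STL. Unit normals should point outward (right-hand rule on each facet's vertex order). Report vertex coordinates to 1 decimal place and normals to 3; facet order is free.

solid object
 facet normal -0.808 0.577 -0.115
  outer loop
   vertex 0.5 0.5 0.0
   vertex 0.5 1.5 5.0
   vertex 3.0 4.5 2.5
  endloop
 endfacet
 facet normal 0.319 0.435 0.842
  outer loop
   vertex 2.5 1.0 4.5
   vertex 3.0 4.5 2.5
   vertex 0.5 1.5 5.0
  endloop
 endfacet
 facet normal 0.991 -0.076 0.114
  outer loop
   vertex 2.5 1.0 4.5
   vertex 3.0 3.0 1.5
   vertex 3.0 4.5 2.5
  endloop
 endfacet
 facet normal -0.192 -0.962 0.192
  outer loop
   vertex 2.5 1.0 4.5
   vertex 0.5 1.5 5.0
   vertex 0.5 0.5 0.0
  endloop
 endfacet
 facet normal 0.743 0.371 -0.557
  outer loop
   vertex 2.5 2.5 0.5
   vertex 3.0 4.5 2.5
   vertex 3.0 3.0 1.5
  endloop
 endfacet
 facet normal -0.530 0.662 -0.530
  outer loop
   vertex 2.5 2.5 0.5
   vertex 0.5 0.5 0.0
   vertex 3.0 4.5 2.5
  endloop
 endfacet
 facet normal 0.854 -0.488 -0.183
  outer loop
   vertex 2.5 2.5 0.5
   vertex 3.0 3.0 1.5
   vertex 2.5 1.0 4.5
  endloop
 endfacet
 facet normal 0.715 -0.654 -0.245
  outer loop
   vertex 2.5 2.5 0.5
   vertex 2.5 1.0 4.5
   vertex 0.5 0.5 0.0
  endloop
 endfacet
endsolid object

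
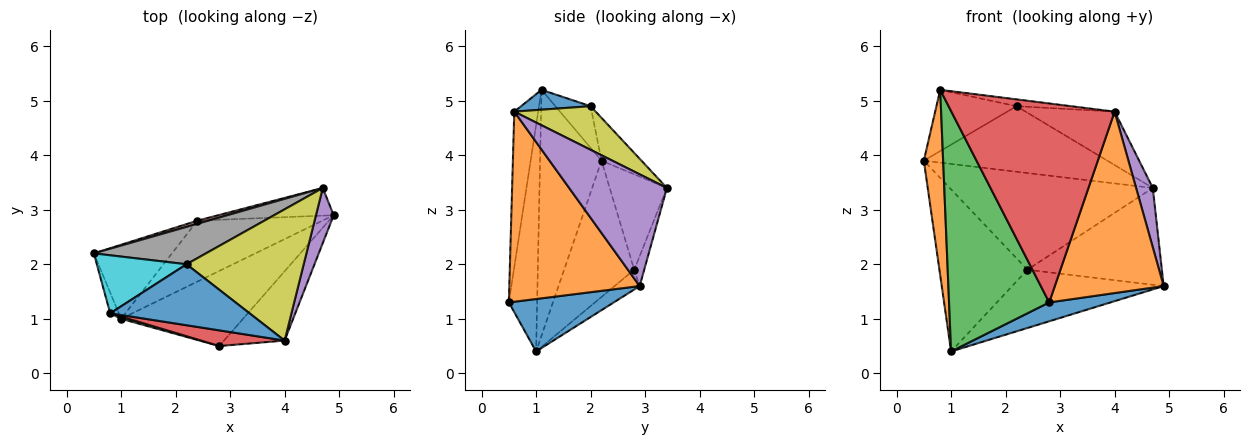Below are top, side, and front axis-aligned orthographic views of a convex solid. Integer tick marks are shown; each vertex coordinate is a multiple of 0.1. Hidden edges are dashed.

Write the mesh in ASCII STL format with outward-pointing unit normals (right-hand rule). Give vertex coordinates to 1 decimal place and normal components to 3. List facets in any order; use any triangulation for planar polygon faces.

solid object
 facet normal 0.385 -0.225 -0.895
  outer loop
   vertex 1.0 1.0 0.4
   vertex 4.9 2.9 1.6
   vertex 2.8 0.5 1.3
  endloop
 endfacet
 facet normal 0.746 -0.623 -0.238
  outer loop
   vertex 4.0 0.6 4.8
   vertex 2.8 0.5 1.3
   vertex 4.9 2.9 1.6
  endloop
 endfacet
 facet normal -0.587 0.737 -0.336
  outer loop
   vertex 2.4 2.8 1.9
   vertex 1.0 1.0 0.4
   vertex 0.5 2.2 3.9
  endloop
 endfacet
 facet normal -0.114 0.687 -0.718
  outer loop
   vertex 2.4 2.8 1.9
   vertex 4.9 2.9 1.6
   vertex 1.0 1.0 0.4
  endloop
 endfacet
 facet normal 0.974 -0.166 0.154
  outer loop
   vertex 4.7 3.4 3.4
   vertex 4.0 0.6 4.8
   vertex 4.9 2.9 1.6
  endloop
 endfacet
 facet normal -0.271 0.962 0.031
  outer loop
   vertex 4.7 3.4 3.4
   vertex 2.4 2.8 1.9
   vertex 0.5 2.2 3.9
  endloop
 endfacet
 facet normal -0.071 0.959 -0.274
  outer loop
   vertex 4.7 3.4 3.4
   vertex 4.9 2.9 1.6
   vertex 2.4 2.8 1.9
  endloop
 endfacet
 facet normal -0.186 0.854 0.487
  outer loop
   vertex 2.2 2.0 4.9
   vertex 4.7 3.4 3.4
   vertex 0.5 2.2 3.9
  endloop
 endfacet
 facet normal 0.326 0.356 0.876
  outer loop
   vertex 2.2 2.0 4.9
   vertex 4.0 0.6 4.8
   vertex 4.7 3.4 3.4
  endloop
 endfacet
 facet normal -0.304 0.691 0.655
  outer loop
   vertex 0.8 1.1 5.2
   vertex 2.2 2.0 4.9
   vertex 0.5 2.2 3.9
  endloop
 endfacet
 facet normal 0.140 0.110 0.984
  outer loop
   vertex 0.8 1.1 5.2
   vertex 4.0 0.6 4.8
   vertex 2.2 2.0 4.9
  endloop
 endfacet
 facet normal -0.953 -0.300 -0.033
  outer loop
   vertex 0.8 1.1 5.2
   vertex 0.5 2.2 3.9
   vertex 1.0 1.0 0.4
  endloop
 endfacet
 facet normal -0.272 -0.962 0.009
  outer loop
   vertex 0.8 1.1 5.2
   vertex 1.0 1.0 0.4
   vertex 2.8 0.5 1.3
  endloop
 endfacet
 facet normal -0.144 -0.986 0.078
  outer loop
   vertex 0.8 1.1 5.2
   vertex 2.8 0.5 1.3
   vertex 4.0 0.6 4.8
  endloop
 endfacet
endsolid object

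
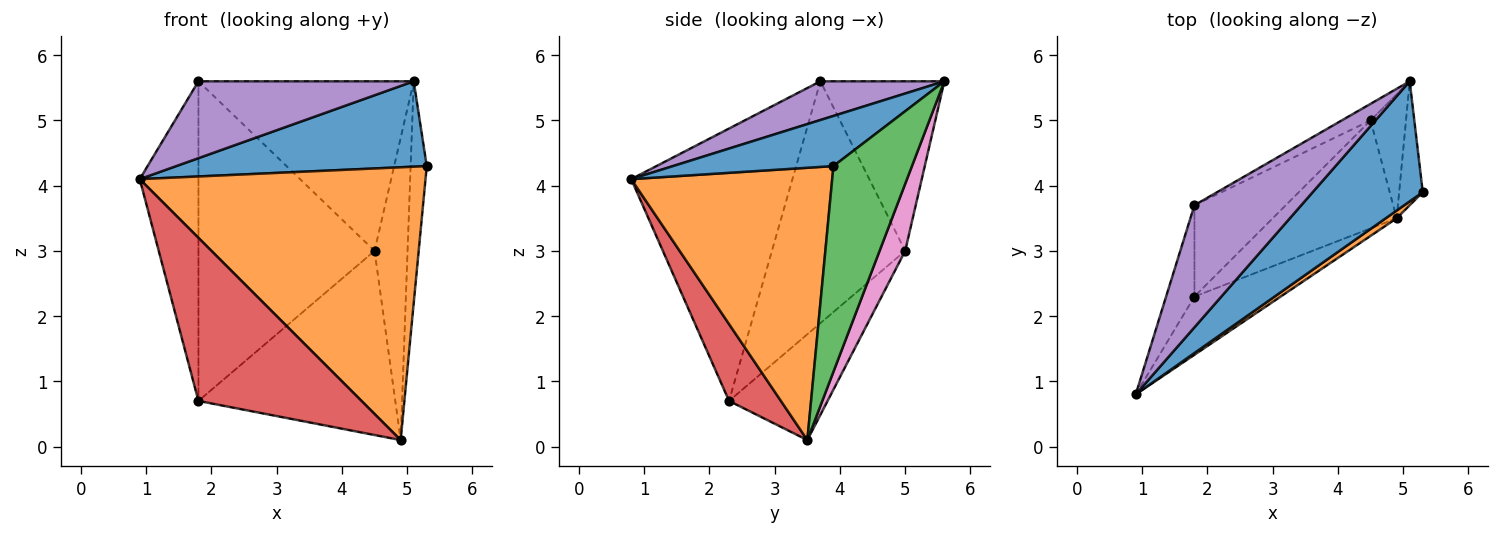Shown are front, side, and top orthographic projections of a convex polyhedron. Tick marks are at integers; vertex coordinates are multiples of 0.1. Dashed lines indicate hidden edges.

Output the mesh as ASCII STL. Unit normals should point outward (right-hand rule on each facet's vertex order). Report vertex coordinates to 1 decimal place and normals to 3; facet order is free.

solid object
 facet normal 0.348 -0.543 0.764
  outer loop
   vertex 5.1 5.6 5.6
   vertex 0.9 0.8 4.1
   vertex 5.3 3.9 4.3
  endloop
 endfacet
 facet normal 0.575 -0.818 0.023
  outer loop
   vertex 4.9 3.5 0.1
   vertex 5.3 3.9 4.3
   vertex 0.9 0.8 4.1
  endloop
 endfacet
 facet normal 0.973 0.200 -0.112
  outer loop
   vertex 4.9 3.5 0.1
   vertex 5.1 5.6 5.6
   vertex 5.3 3.9 4.3
  endloop
 endfacet
 facet normal 0.287 -0.902 -0.322
  outer loop
   vertex 1.8 2.3 0.7
   vertex 4.9 3.5 0.1
   vertex 0.9 0.8 4.1
  endloop
 endfacet
 facet normal 0.293 -0.509 0.809
  outer loop
   vertex 1.8 3.7 5.6
   vertex 0.9 0.8 4.1
   vertex 5.1 5.6 5.6
  endloop
 endfacet
 facet normal -0.935 0.341 -0.097
  outer loop
   vertex 1.8 3.7 5.6
   vertex 1.8 2.3 0.7
   vertex 0.9 0.8 4.1
  endloop
 endfacet
 facet normal 0.584 0.751 -0.308
  outer loop
   vertex 4.5 5.0 3.0
   vertex 5.1 5.6 5.6
   vertex 4.9 3.5 0.1
  endloop
 endfacet
 facet normal -0.396 0.792 -0.464
  outer loop
   vertex 4.5 5.0 3.0
   vertex 4.9 3.5 0.1
   vertex 1.8 2.3 0.7
  endloop
 endfacet
 facet normal -0.497 0.864 -0.085
  outer loop
   vertex 4.5 5.0 3.0
   vertex 1.8 3.7 5.6
   vertex 5.1 5.6 5.6
  endloop
 endfacet
 facet normal -0.588 0.778 -0.222
  outer loop
   vertex 4.5 5.0 3.0
   vertex 1.8 2.3 0.7
   vertex 1.8 3.7 5.6
  endloop
 endfacet
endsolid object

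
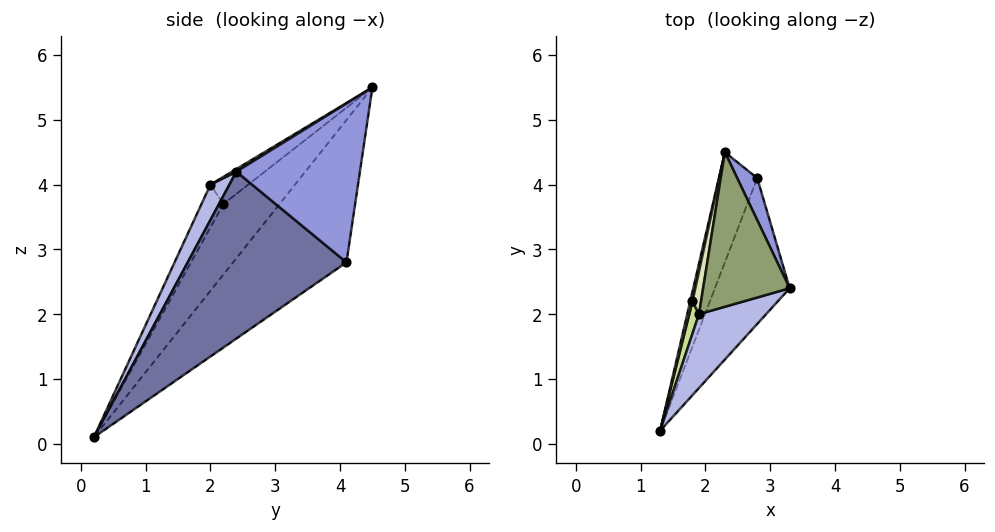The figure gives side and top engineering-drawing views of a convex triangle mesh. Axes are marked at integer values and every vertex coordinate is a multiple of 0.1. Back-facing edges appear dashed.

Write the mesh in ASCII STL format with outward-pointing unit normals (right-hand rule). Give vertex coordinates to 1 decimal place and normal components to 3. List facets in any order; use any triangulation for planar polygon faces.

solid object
 facet normal 0.911 -0.068 -0.408
  outer loop
   vertex 2.8 4.1 2.8
   vertex 3.3 2.4 4.2
   vertex 1.3 0.2 0.1
  endloop
 endfacet
 facet normal -0.845 0.483 -0.228
  outer loop
   vertex 2.8 4.1 2.8
   vertex 1.3 0.2 0.1
   vertex 2.3 4.5 5.5
  endloop
 endfacet
 facet normal 0.923 0.367 0.116
  outer loop
   vertex 2.8 4.1 2.8
   vertex 2.3 4.5 5.5
   vertex 3.3 2.4 4.2
  endloop
 endfacet
 facet normal 0.202 -0.901 0.385
  outer loop
   vertex 1.9 2.0 4.0
   vertex 1.3 0.2 0.1
   vertex 3.3 2.4 4.2
  endloop
 endfacet
 facet normal 0.026 -0.517 0.855
  outer loop
   vertex 1.9 2.0 4.0
   vertex 3.3 2.4 4.2
   vertex 2.3 4.5 5.5
  endloop
 endfacet
 facet normal -0.982 0.189 0.031
  outer loop
   vertex 1.8 2.2 3.7
   vertex 2.3 4.5 5.5
   vertex 1.3 0.2 0.1
  endloop
 endfacet
 facet normal -0.964 -0.153 0.219
  outer loop
   vertex 1.8 2.2 3.7
   vertex 1.3 0.2 0.1
   vertex 1.9 2.0 4.0
  endloop
 endfacet
 facet normal -0.954 -0.027 0.300
  outer loop
   vertex 1.8 2.2 3.7
   vertex 1.9 2.0 4.0
   vertex 2.3 4.5 5.5
  endloop
 endfacet
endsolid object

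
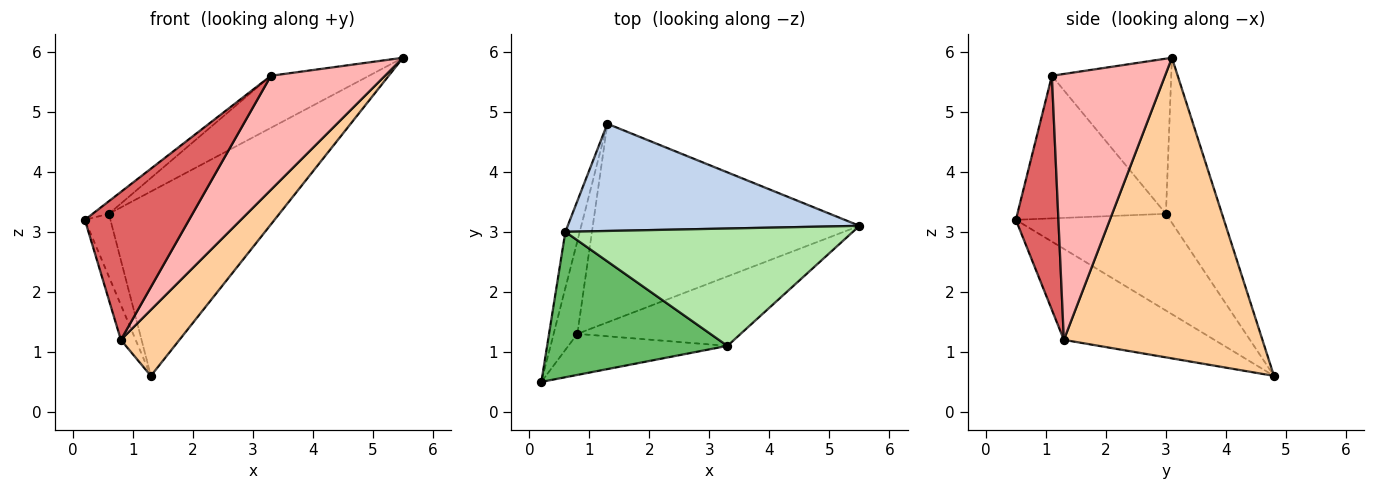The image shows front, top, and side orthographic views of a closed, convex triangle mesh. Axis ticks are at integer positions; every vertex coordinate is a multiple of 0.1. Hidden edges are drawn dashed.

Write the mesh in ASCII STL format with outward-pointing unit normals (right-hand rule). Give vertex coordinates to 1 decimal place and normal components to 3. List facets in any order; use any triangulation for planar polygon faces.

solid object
 facet normal -0.976 0.162 -0.145
  outer loop
   vertex 0.6 3.0 3.3
   vertex 1.3 4.8 0.6
   vertex 0.2 0.5 3.2
  endloop
 endfacet
 facet normal -0.273 0.832 0.483
  outer loop
   vertex 0.6 3.0 3.3
   vertex 5.5 3.1 5.9
   vertex 1.3 4.8 0.6
  endloop
 endfacet
 facet normal -0.963 0.095 -0.251
  outer loop
   vertex 0.8 1.3 1.2
   vertex 0.2 0.5 3.2
   vertex 1.3 4.8 0.6
  endloop
 endfacet
 facet normal 0.731 -0.215 -0.648
  outer loop
   vertex 0.8 1.3 1.2
   vertex 1.3 4.8 0.6
   vertex 5.5 3.1 5.9
  endloop
 endfacet
 facet normal -0.619 0.068 0.783
  outer loop
   vertex 3.3 1.1 5.6
   vertex 0.6 3.0 3.3
   vertex 0.2 0.5 3.2
  endloop
 endfacet
 facet normal -0.442 0.364 0.820
  outer loop
   vertex 3.3 1.1 5.6
   vertex 5.5 3.1 5.9
   vertex 0.6 3.0 3.3
  endloop
 endfacet
 facet normal 0.366 -0.897 -0.249
  outer loop
   vertex 3.3 1.1 5.6
   vertex 0.2 0.5 3.2
   vertex 0.8 1.3 1.2
  endloop
 endfacet
 facet normal 0.646 -0.652 -0.397
  outer loop
   vertex 3.3 1.1 5.6
   vertex 0.8 1.3 1.2
   vertex 5.5 3.1 5.9
  endloop
 endfacet
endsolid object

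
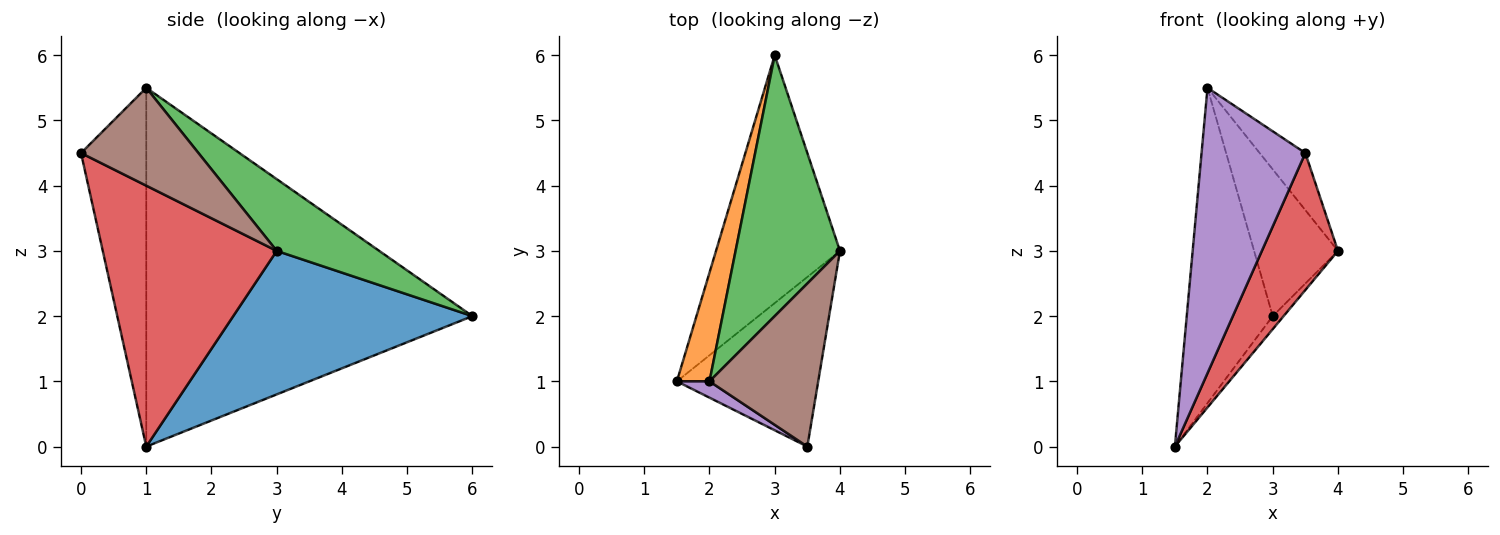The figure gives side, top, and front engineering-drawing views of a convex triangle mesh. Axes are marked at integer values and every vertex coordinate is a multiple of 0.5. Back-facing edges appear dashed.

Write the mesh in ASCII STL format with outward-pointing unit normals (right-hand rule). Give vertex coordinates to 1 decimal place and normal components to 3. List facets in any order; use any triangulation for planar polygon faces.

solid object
 facet normal 0.756 0.034 -0.653
  outer loop
   vertex 3.0 6.0 2.0
   vertex 4.0 3.0 3.0
   vertex 1.5 1.0 0.0
  endloop
 endfacet
 facet normal -0.963 0.254 0.088
  outer loop
   vertex 2.0 1.0 5.5
   vertex 3.0 6.0 2.0
   vertex 1.5 1.0 0.0
  endloop
 endfacet
 facet normal 0.514 0.421 0.748
  outer loop
   vertex 2.0 1.0 5.5
   vertex 4.0 3.0 3.0
   vertex 3.0 6.0 2.0
  endloop
 endfacet
 facet normal 0.821 -0.359 -0.445
  outer loop
   vertex 3.5 0.0 4.5
   vertex 1.5 1.0 0.0
   vertex 4.0 3.0 3.0
  endloop
 endfacet
 facet normal -0.532 -0.846 0.048
  outer loop
   vertex 3.5 0.0 4.5
   vertex 2.0 1.0 5.5
   vertex 1.5 1.0 0.0
  endloop
 endfacet
 facet normal 0.647 0.252 0.719
  outer loop
   vertex 3.5 0.0 4.5
   vertex 4.0 3.0 3.0
   vertex 2.0 1.0 5.5
  endloop
 endfacet
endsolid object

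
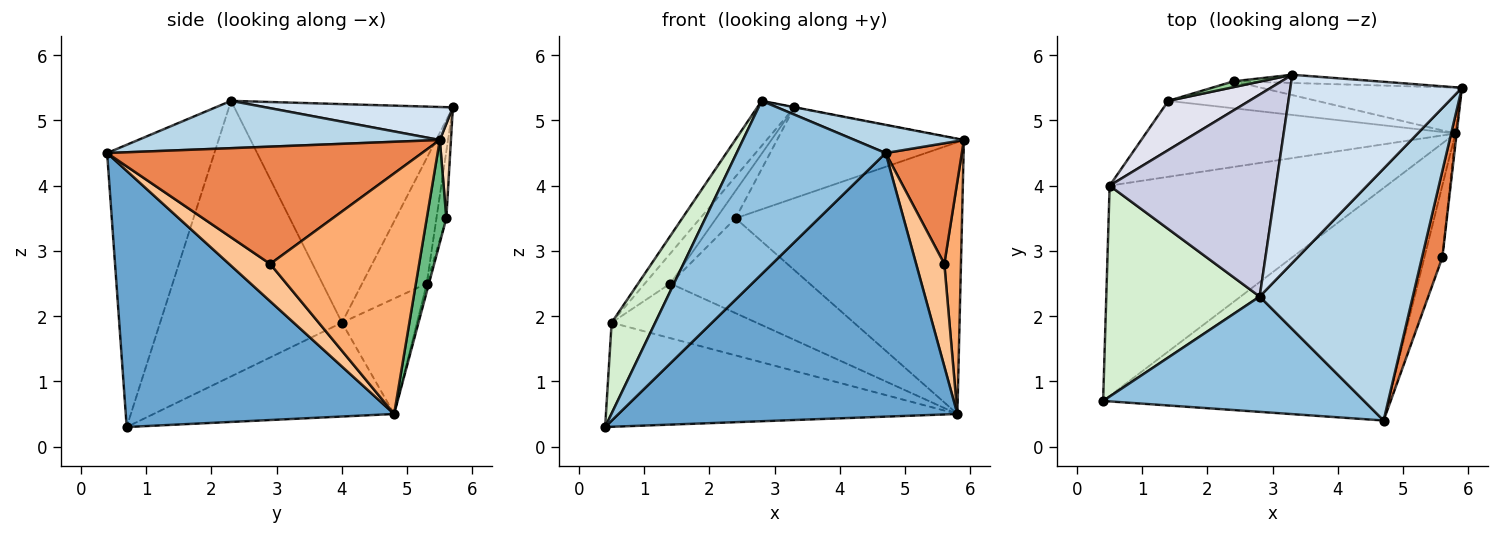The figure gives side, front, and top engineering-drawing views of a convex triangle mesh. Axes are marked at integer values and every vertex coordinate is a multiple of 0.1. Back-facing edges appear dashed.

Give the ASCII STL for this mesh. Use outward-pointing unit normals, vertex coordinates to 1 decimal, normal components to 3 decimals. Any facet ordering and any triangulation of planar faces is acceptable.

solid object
 facet normal 0.511 -0.645 -0.569
  outer loop
   vertex 5.8 4.8 0.5
   vertex 4.7 0.4 4.5
   vertex 0.4 0.7 0.3
  endloop
 endfacet
 facet normal -0.514 -0.714 0.475
  outer loop
   vertex 2.8 2.3 5.3
   vertex 0.4 0.7 0.3
   vertex 4.7 0.4 4.5
  endloop
 endfacet
 facet normal 0.294 -0.106 0.950
  outer loop
   vertex 2.8 2.3 5.3
   vertex 4.7 0.4 4.5
   vertex 5.9 5.5 4.7
  endloop
 endfacet
 facet normal 0.189 0.001 0.982
  outer loop
   vertex 2.8 2.3 5.3
   vertex 5.9 5.5 4.7
   vertex 3.3 5.7 5.2
  endloop
 endfacet
 facet normal 0.958 -0.232 0.166
  outer loop
   vertex 5.6 2.9 2.8
   vertex 5.9 5.5 4.7
   vertex 4.7 0.4 4.5
  endloop
 endfacet
 facet normal 0.994 -0.111 -0.005
  outer loop
   vertex 5.6 2.9 2.8
   vertex 5.8 4.8 0.5
   vertex 5.9 5.5 4.7
  endloop
 endfacet
 facet normal 0.767 -0.526 -0.368
  outer loop
   vertex 5.6 2.9 2.8
   vertex 4.7 0.4 4.5
   vertex 5.8 4.8 0.5
  endloop
 endfacet
 facet normal 0.059 0.994 -0.090
  outer loop
   vertex 2.4 5.6 3.5
   vertex 3.3 5.7 5.2
   vertex 5.9 5.5 4.7
  endloop
 endfacet
 facet normal 0.085 0.983 -0.166
  outer loop
   vertex 2.4 5.6 3.5
   vertex 5.9 5.5 4.7
   vertex 5.8 4.8 0.5
  endloop
 endfacet
 facet normal -0.448 0.874 0.186
  outer loop
   vertex 2.4 5.6 3.5
   vertex 1.4 5.3 2.5
   vertex 3.3 5.7 5.2
  endloop
 endfacet
 facet normal -0.015 0.962 -0.273
  outer loop
   vertex 2.4 5.6 3.5
   vertex 5.8 4.8 0.5
   vertex 1.4 5.3 2.5
  endloop
 endfacet
 facet normal -0.855 -0.205 0.476
  outer loop
   vertex 0.5 4.0 1.9
   vertex 0.4 0.7 0.3
   vertex 2.8 2.3 5.3
  endloop
 endfacet
 facet normal -0.291 0.425 -0.857
  outer loop
   vertex 0.5 4.0 1.9
   vertex 5.8 4.8 0.5
   vertex 0.4 0.7 0.3
  endloop
 endfacet
 facet normal -0.290 0.559 -0.777
  outer loop
   vertex 0.5 4.0 1.9
   vertex 1.4 5.3 2.5
   vertex 5.8 4.8 0.5
  endloop
 endfacet
 facet normal -0.789 0.134 0.600
  outer loop
   vertex 0.5 4.0 1.9
   vertex 2.8 2.3 5.3
   vertex 3.3 5.7 5.2
  endloop
 endfacet
 facet normal -0.798 0.315 0.515
  outer loop
   vertex 0.5 4.0 1.9
   vertex 3.3 5.7 5.2
   vertex 1.4 5.3 2.5
  endloop
 endfacet
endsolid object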